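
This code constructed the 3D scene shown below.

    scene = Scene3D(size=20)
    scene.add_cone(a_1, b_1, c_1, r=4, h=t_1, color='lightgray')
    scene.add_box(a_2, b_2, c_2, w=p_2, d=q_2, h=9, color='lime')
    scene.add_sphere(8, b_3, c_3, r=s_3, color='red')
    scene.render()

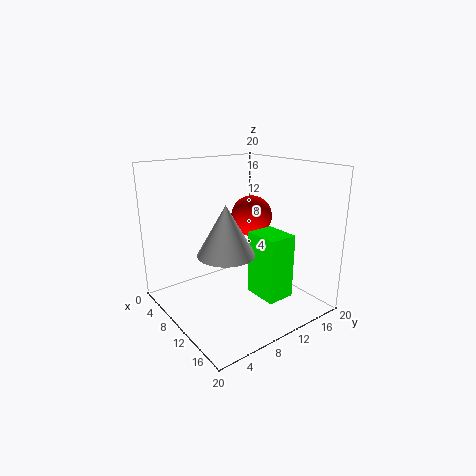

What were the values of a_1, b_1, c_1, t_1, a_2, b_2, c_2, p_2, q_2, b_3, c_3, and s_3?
a_1 = 10; b_1 = 8; c_1 = 8; t_1 = 7; a_2 = 11; b_2 = 11; c_2 = 2; p_2 = 5; q_2 = 4; b_3 = 14; c_3 = 12; s_3 = 3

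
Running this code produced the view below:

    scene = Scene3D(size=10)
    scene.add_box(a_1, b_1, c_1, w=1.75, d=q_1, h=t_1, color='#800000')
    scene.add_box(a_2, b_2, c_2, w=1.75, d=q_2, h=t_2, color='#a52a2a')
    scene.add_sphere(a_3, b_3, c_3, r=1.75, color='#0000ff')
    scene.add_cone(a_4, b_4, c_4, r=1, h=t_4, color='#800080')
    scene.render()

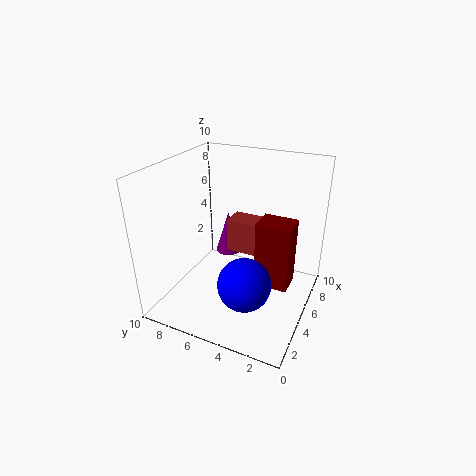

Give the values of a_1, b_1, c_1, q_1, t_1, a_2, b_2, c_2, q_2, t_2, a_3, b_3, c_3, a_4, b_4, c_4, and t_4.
a_1 = 3.75, b_1 = 1, c_1 = 2.5, q_1 = 2.25, t_1 = 4.5, a_2 = 6.25, b_2 = 3, c_2 = 3, q_2 = 3.5, t_2 = 2.5, a_3 = 2.75, b_3 = 3.5, c_3 = 3, a_4 = 7.5, b_4 = 7, c_4 = 2.25, t_4 = 3.25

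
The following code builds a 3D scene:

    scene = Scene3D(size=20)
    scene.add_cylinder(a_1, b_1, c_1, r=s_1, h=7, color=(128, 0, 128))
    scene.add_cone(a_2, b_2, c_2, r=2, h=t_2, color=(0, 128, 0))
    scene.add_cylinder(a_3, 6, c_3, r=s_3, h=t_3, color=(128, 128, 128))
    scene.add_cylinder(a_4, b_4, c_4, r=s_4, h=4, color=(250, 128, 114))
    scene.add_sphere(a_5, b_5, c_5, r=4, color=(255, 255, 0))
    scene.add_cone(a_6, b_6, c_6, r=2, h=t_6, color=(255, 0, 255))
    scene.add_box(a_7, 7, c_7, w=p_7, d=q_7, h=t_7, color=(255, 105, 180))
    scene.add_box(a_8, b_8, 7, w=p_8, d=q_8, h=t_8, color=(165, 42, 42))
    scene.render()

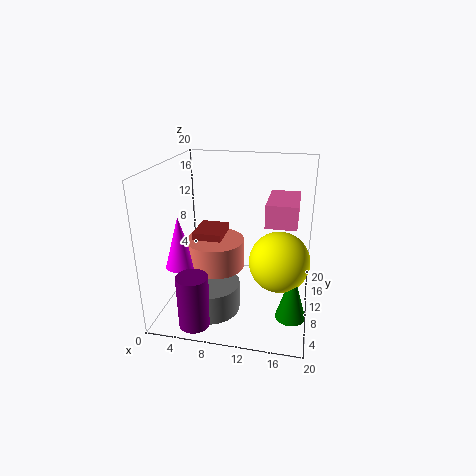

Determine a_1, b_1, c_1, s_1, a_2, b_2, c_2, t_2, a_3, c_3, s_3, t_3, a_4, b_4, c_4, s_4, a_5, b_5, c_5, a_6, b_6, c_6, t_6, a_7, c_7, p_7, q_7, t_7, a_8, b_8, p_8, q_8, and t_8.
a_1 = 6
b_1 = 2
c_1 = 1
s_1 = 2
a_2 = 18
b_2 = 6
c_2 = 1
t_2 = 7
a_3 = 7
c_3 = 1
s_3 = 4
t_3 = 4
a_4 = 7
b_4 = 9
c_4 = 6
s_4 = 4
a_5 = 16
b_5 = 8
c_5 = 8
a_6 = 3
b_6 = 6
c_6 = 7
t_6 = 7
a_7 = 14
c_7 = 13
p_7 = 4
q_7 = 7
t_7 = 3
a_8 = 4
b_8 = 8
p_8 = 4
q_8 = 5
t_8 = 4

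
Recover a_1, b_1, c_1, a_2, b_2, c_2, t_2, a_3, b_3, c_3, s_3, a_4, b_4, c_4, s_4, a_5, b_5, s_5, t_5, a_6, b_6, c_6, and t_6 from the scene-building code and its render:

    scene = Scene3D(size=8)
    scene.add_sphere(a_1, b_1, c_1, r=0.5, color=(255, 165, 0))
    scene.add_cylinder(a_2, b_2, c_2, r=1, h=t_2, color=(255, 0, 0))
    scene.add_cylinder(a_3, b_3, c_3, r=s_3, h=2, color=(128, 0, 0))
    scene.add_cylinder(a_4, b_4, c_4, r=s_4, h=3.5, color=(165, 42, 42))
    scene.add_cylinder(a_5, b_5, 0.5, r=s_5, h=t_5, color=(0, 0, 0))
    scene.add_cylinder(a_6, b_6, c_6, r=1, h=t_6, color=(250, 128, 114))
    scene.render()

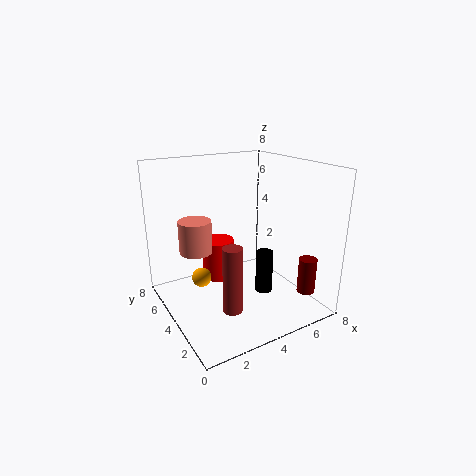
a_1 = 1.5
b_1 = 3.5
c_1 = 2.5
a_2 = 4
b_2 = 6.5
c_2 = 0.5
t_2 = 2.5
a_3 = 7
b_3 = 1.5
c_3 = 1
s_3 = 0.5
a_4 = 2.5
b_4 = 2
c_4 = 1
s_4 = 0.5
a_5 = 5.5
b_5 = 3.5
s_5 = 0.5
t_5 = 2.5
a_6 = 2.5
b_6 = 6.5
c_6 = 2.5
t_6 = 2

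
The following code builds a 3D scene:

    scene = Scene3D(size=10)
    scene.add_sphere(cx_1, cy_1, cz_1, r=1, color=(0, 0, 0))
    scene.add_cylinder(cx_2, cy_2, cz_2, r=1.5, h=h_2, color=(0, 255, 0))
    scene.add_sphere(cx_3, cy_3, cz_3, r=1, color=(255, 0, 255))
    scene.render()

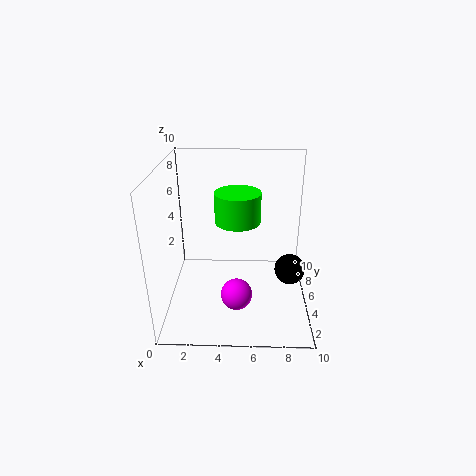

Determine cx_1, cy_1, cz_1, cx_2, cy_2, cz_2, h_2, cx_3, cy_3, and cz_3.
cx_1 = 8.5, cy_1 = 3.5, cz_1 = 3.5, cx_2 = 5, cy_2 = 4.5, cz_2 = 6.5, h_2 = 2, cx_3 = 5, cy_3 = 2, cz_3 = 2.5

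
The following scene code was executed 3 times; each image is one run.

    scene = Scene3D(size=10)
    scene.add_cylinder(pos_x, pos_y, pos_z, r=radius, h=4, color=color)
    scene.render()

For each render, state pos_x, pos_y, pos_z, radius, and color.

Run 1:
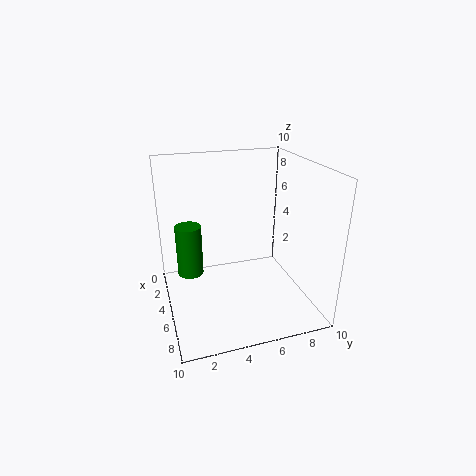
pos_x = 2, pos_y = 2, pos_z = 1, radius = 1, color = 'green'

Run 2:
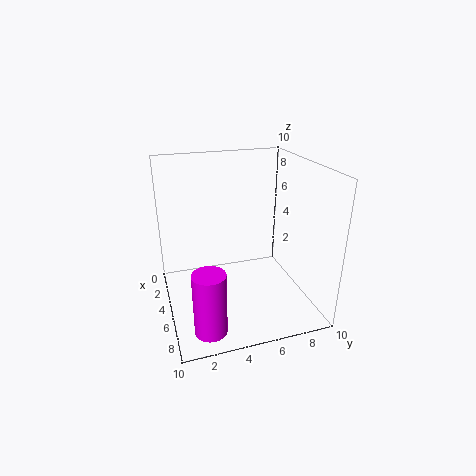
pos_x = 9, pos_y = 2, pos_z = 1, radius = 1, color = 'magenta'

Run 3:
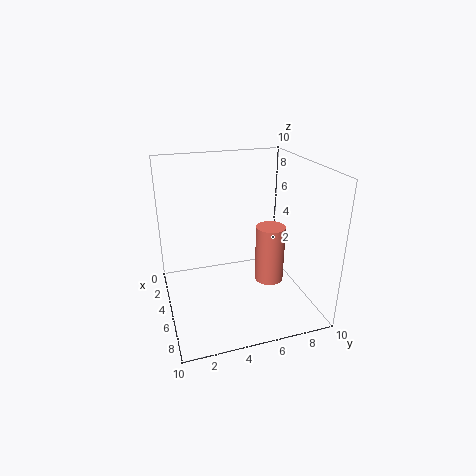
pos_x = 6, pos_y = 7, pos_z = 2, radius = 1, color = 'salmon'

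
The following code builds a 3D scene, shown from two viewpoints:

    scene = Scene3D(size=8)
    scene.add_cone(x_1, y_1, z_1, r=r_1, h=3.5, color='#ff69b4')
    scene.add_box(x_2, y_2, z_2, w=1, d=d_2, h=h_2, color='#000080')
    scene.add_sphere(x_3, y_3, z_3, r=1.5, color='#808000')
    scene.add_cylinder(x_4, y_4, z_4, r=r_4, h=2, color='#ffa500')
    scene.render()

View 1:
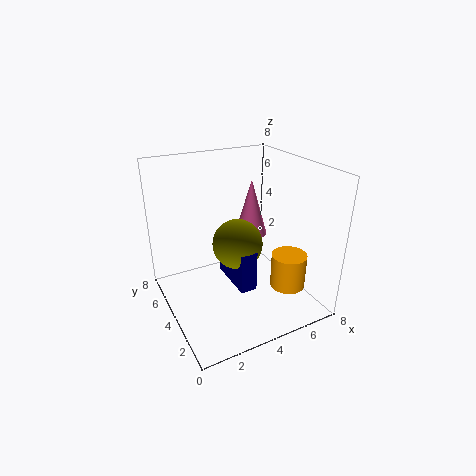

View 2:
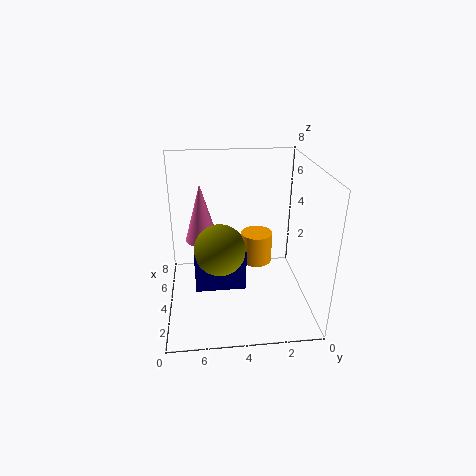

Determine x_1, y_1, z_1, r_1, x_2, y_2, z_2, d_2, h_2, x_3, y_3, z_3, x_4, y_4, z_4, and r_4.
x_1 = 6, y_1 = 6, z_1 = 3, r_1 = 1, x_2 = 4, y_2 = 3.5, z_2 = 0.5, d_2 = 3, h_2 = 2.5, x_3 = 4.5, y_3 = 5, z_3 = 3, x_4 = 6.5, y_4 = 2.5, z_4 = 1, r_4 = 1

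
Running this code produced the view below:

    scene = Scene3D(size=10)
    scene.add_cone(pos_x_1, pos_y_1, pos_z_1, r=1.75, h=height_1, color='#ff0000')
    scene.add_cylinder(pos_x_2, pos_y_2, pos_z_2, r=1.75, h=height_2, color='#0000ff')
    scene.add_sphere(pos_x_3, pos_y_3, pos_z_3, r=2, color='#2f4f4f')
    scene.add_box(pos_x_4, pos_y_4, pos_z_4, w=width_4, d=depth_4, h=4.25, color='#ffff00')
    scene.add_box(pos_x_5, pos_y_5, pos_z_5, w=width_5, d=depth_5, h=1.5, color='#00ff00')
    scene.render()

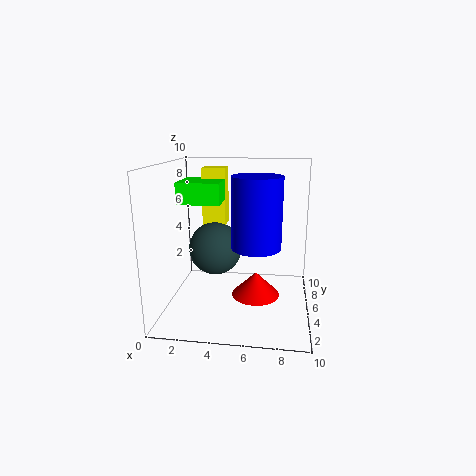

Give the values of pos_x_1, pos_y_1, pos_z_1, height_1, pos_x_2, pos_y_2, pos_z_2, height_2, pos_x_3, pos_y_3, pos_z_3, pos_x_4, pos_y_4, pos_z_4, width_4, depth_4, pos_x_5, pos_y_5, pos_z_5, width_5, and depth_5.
pos_x_1 = 6.25, pos_y_1 = 5.5, pos_z_1 = 0.5, height_1 = 1.75, pos_x_2 = 6.25, pos_y_2 = 5.25, pos_z_2 = 4.25, height_2 = 5, pos_x_3 = 3, pos_y_3 = 6.75, pos_z_3 = 3.5, pos_x_4 = 2, pos_y_4 = 7, pos_z_4 = 5.25, width_4 = 1.75, depth_4 = 1.5, pos_x_5 = 0.75, pos_y_5 = 4.75, pos_z_5 = 7.25, width_5 = 3, depth_5 = 3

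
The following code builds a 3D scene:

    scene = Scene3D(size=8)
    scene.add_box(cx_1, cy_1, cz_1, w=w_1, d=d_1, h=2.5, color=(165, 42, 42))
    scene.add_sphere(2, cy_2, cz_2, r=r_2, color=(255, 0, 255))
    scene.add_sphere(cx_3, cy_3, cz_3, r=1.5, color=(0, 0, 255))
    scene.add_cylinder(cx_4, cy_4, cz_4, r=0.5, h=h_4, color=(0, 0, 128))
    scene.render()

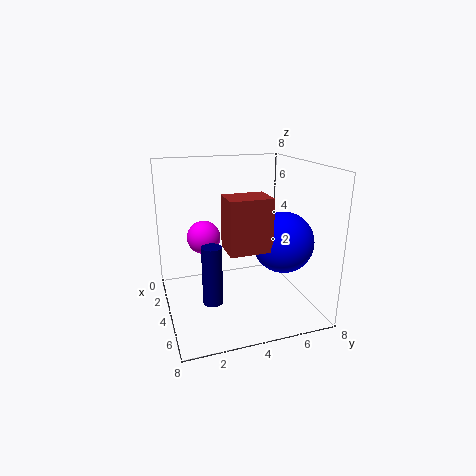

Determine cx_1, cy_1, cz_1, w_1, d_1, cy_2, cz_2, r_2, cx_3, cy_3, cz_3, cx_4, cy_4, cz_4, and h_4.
cx_1 = 6, cy_1 = 2.5, cz_1 = 4.5, w_1 = 1.5, d_1 = 2, cy_2 = 2.5, cz_2 = 3.5, r_2 = 1, cx_3 = 6.5, cy_3 = 5.5, cz_3 = 4.5, cx_4 = 6, cy_4 = 2, cz_4 = 1.5, h_4 = 3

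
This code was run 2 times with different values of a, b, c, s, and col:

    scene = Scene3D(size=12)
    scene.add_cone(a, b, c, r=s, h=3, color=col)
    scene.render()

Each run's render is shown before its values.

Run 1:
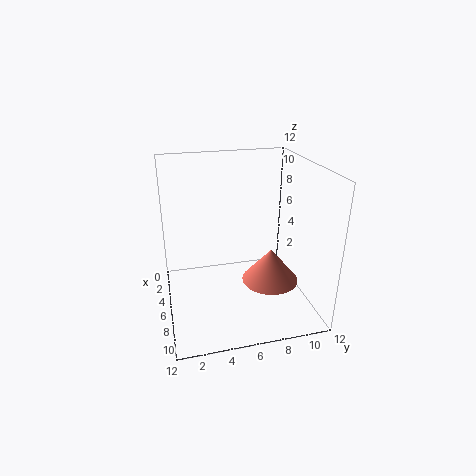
a = 6; b = 9; c = 1.5; s = 2.5; col = 'salmon'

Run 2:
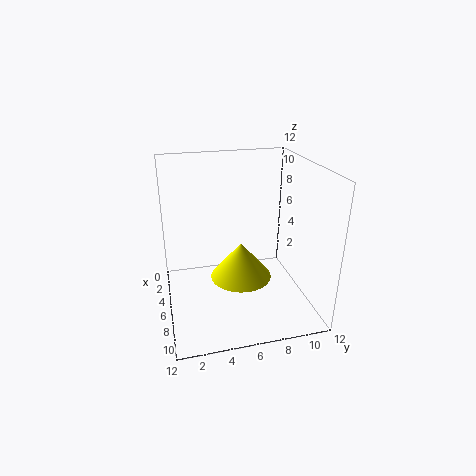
a = 7; b = 6; c = 3; s = 2.5; col = 'yellow'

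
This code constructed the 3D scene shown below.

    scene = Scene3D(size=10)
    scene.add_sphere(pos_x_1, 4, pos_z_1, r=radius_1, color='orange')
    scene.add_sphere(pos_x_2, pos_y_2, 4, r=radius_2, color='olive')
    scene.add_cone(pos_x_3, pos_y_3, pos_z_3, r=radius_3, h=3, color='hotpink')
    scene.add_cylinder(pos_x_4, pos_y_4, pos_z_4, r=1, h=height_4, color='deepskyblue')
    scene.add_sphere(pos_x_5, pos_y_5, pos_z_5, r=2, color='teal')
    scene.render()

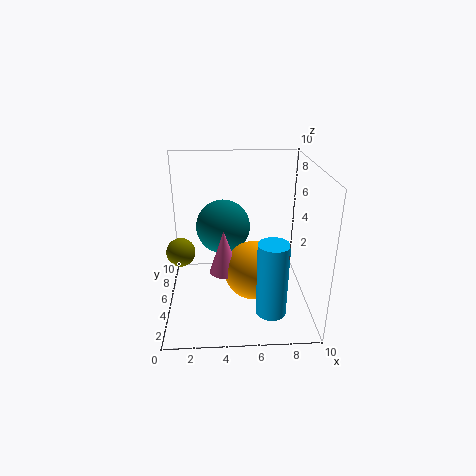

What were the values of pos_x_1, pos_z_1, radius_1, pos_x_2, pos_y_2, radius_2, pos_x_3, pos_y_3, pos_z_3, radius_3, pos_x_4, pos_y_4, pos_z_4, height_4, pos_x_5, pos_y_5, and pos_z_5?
pos_x_1 = 6; pos_z_1 = 3; radius_1 = 2; pos_x_2 = 1; pos_y_2 = 5; radius_2 = 1; pos_x_3 = 4; pos_y_3 = 4; pos_z_3 = 3; radius_3 = 1; pos_x_4 = 7; pos_y_4 = 2; pos_z_4 = 1; height_4 = 5; pos_x_5 = 4; pos_y_5 = 7; pos_z_5 = 5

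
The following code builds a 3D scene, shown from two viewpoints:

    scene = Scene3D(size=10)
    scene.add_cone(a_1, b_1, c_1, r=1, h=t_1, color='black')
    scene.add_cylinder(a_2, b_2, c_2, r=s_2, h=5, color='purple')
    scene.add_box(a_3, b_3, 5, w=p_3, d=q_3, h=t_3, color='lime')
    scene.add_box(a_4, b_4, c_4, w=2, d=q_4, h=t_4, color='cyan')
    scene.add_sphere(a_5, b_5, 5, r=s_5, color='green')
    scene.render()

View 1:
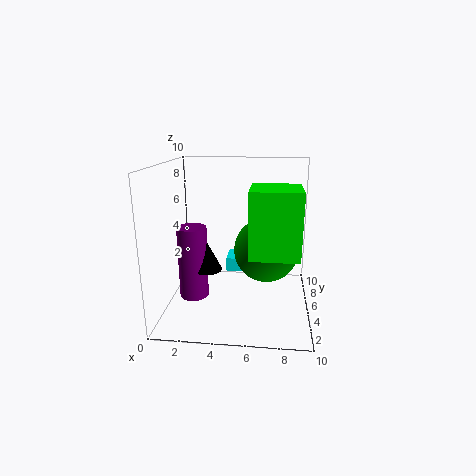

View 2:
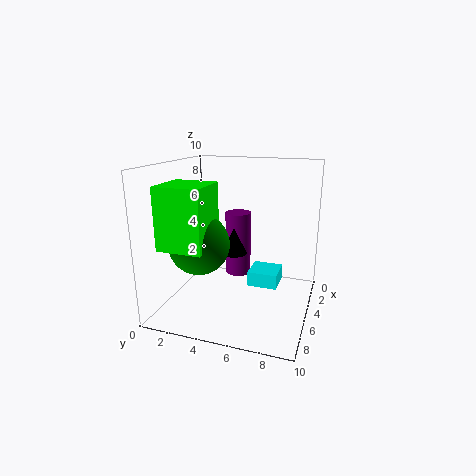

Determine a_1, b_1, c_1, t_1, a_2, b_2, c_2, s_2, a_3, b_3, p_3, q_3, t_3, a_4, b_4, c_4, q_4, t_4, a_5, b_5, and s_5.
a_1 = 3; b_1 = 4; c_1 = 3; t_1 = 2; a_2 = 2; b_2 = 4; c_2 = 1; s_2 = 1; a_3 = 6; b_3 = 1; p_3 = 3; q_3 = 3; t_3 = 4; a_4 = 4; b_4 = 6; c_4 = 2; q_4 = 2; t_4 = 1; a_5 = 7; b_5 = 3; s_5 = 2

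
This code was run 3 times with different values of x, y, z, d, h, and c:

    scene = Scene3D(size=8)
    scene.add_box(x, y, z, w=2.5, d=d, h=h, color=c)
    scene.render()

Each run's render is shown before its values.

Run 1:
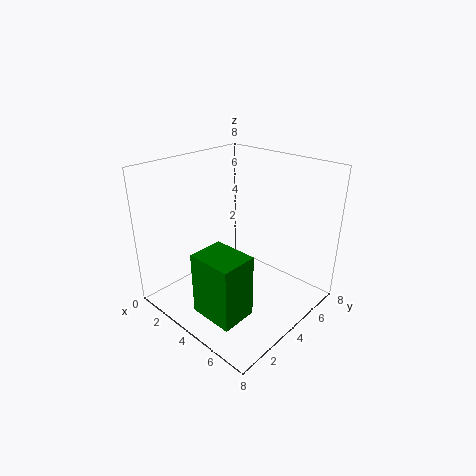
x = 3.5
y = 1
z = 0.5
d = 2
h = 3.5
c = 'green'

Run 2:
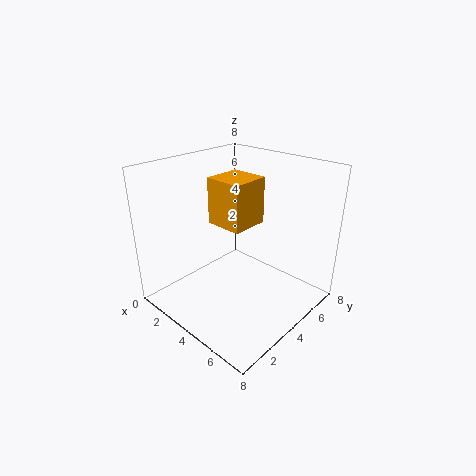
x = 0.5
y = 5
z = 3.5
d = 2.5
h = 3
c = 'orange'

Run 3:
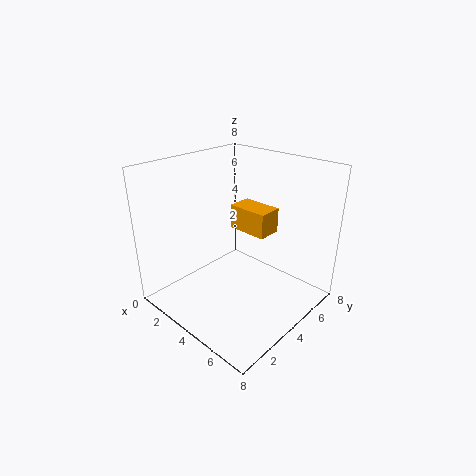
x = 2
y = 5.5
z = 3.5
d = 1.5
h = 1.5
c = 'orange'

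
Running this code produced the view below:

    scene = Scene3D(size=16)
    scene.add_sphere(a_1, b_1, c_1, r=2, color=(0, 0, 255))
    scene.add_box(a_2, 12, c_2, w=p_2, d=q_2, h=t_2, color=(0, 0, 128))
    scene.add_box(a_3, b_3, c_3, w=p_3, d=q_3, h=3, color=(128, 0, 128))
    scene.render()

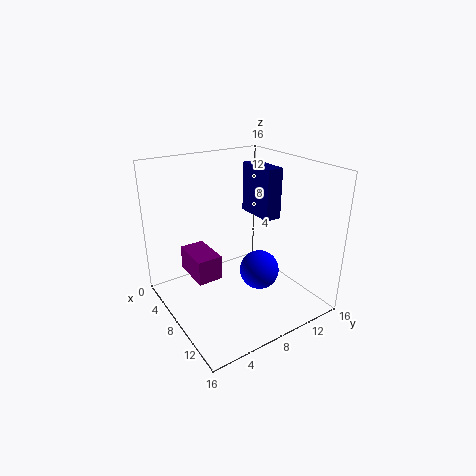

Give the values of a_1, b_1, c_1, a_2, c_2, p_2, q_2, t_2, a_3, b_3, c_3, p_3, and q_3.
a_1 = 12; b_1 = 8; c_1 = 6; a_2 = 3; c_2 = 9; p_2 = 5; q_2 = 2; t_2 = 6; a_3 = 1; b_3 = 4; c_3 = 2; p_3 = 5; q_3 = 3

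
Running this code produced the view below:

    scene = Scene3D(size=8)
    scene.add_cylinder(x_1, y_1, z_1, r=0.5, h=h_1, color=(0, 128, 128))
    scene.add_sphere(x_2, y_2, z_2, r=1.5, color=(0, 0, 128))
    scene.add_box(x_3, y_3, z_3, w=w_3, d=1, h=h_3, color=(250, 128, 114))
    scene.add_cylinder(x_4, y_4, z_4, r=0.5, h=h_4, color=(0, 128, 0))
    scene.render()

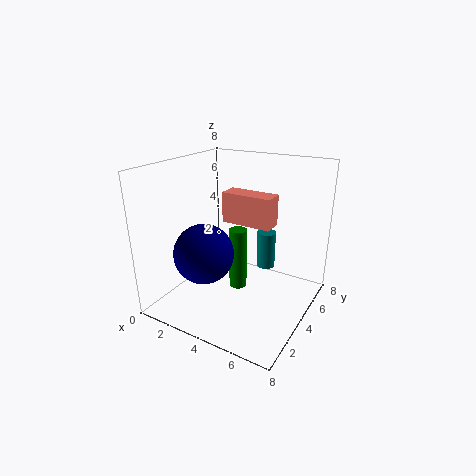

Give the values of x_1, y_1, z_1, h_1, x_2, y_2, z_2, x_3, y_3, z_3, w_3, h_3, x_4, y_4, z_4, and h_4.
x_1 = 5.5, y_1 = 4.5, z_1 = 2.5, h_1 = 2, x_2 = 3.5, y_2 = 1.5, z_2 = 4, x_3 = 4, y_3 = 2.5, z_3 = 5.5, w_3 = 2.5, h_3 = 1.5, x_4 = 4, y_4 = 4, z_4 = 1, h_4 = 3.5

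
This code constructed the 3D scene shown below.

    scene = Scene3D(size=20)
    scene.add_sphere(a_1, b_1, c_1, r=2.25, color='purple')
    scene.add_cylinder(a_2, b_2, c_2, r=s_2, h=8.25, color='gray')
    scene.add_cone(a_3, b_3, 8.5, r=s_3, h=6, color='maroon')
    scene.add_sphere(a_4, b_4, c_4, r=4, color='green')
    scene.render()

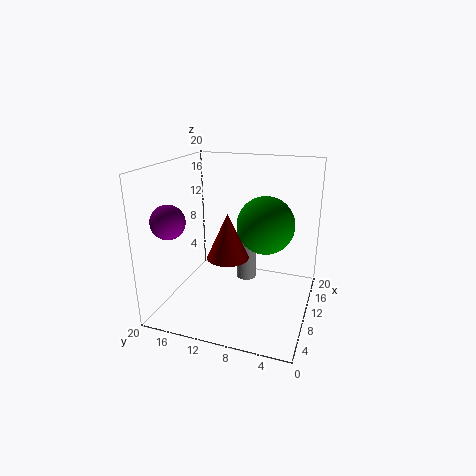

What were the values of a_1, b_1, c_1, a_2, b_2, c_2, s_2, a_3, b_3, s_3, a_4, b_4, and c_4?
a_1 = 4.5; b_1 = 17.5; c_1 = 13.25; a_2 = 14; b_2 = 10; c_2 = 2; s_2 = 1.5; a_3 = 6.75; b_3 = 10.25; s_3 = 2.75; a_4 = 11.5; b_4 = 6.5; c_4 = 11.75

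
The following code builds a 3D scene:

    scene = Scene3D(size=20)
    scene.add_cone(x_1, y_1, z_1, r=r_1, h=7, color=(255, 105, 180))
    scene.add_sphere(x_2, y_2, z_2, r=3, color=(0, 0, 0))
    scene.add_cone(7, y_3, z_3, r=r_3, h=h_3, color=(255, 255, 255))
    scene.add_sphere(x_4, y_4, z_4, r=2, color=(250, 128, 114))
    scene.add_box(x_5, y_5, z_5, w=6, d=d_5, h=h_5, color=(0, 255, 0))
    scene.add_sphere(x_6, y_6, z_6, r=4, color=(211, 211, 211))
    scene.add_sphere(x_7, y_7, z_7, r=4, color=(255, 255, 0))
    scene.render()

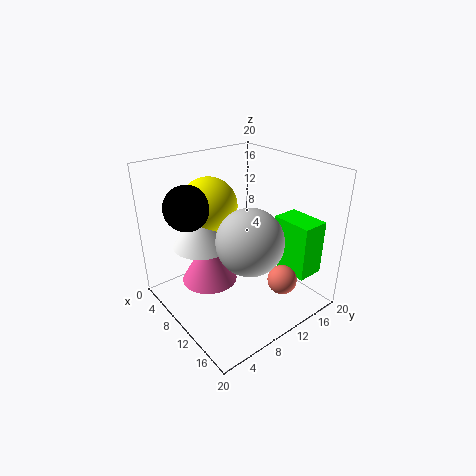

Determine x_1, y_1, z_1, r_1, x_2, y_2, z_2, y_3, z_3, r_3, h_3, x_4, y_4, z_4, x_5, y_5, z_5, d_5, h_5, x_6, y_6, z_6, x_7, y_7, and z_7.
x_1 = 7
y_1 = 7
z_1 = 3
r_1 = 4
x_2 = 7
y_2 = 4
z_2 = 15
y_3 = 6
z_3 = 9
r_3 = 4
h_3 = 6
x_4 = 16
y_4 = 13
z_4 = 5
x_5 = 11
y_5 = 16
z_5 = 4
d_5 = 4
h_5 = 8
x_6 = 16
y_6 = 7
z_6 = 13
x_7 = 6
y_7 = 8
z_7 = 14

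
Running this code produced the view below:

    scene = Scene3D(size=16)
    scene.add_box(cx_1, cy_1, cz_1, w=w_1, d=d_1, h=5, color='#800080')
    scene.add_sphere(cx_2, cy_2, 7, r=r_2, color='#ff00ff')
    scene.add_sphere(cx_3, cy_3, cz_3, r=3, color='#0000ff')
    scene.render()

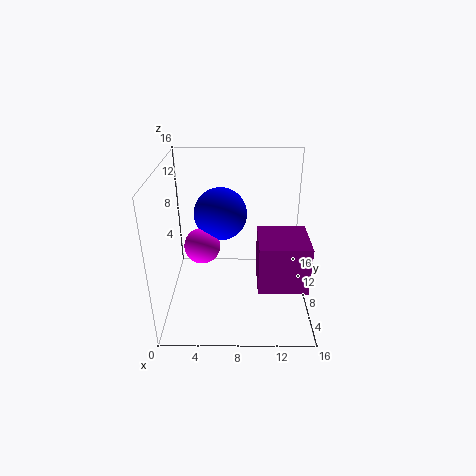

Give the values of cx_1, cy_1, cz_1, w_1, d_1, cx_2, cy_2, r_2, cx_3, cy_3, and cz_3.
cx_1 = 10; cy_1 = 2; cz_1 = 5; w_1 = 5; d_1 = 5; cx_2 = 4; cy_2 = 8; r_2 = 2; cx_3 = 6; cy_3 = 10; cz_3 = 10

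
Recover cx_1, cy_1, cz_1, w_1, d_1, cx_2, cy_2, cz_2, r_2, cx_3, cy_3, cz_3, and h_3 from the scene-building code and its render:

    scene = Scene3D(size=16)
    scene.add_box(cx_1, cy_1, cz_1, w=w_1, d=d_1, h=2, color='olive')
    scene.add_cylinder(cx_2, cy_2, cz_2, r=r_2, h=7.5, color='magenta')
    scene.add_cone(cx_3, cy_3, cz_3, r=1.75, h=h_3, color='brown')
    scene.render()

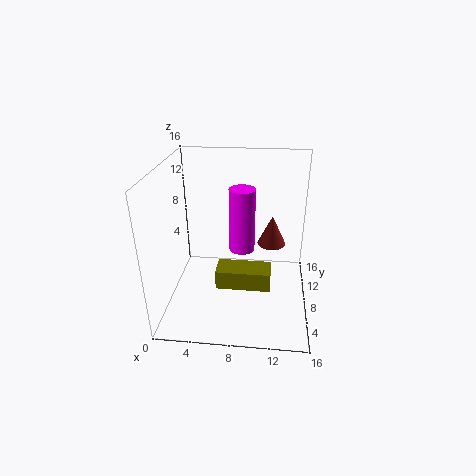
cx_1 = 6.25; cy_1 = 3; cz_1 = 4.75; w_1 = 5.5; d_1 = 2.5; cx_2 = 8.25; cy_2 = 10; cz_2 = 5.5; r_2 = 1.5; cx_3 = 11.75; cy_3 = 12.5; cz_3 = 5; h_3 = 3.75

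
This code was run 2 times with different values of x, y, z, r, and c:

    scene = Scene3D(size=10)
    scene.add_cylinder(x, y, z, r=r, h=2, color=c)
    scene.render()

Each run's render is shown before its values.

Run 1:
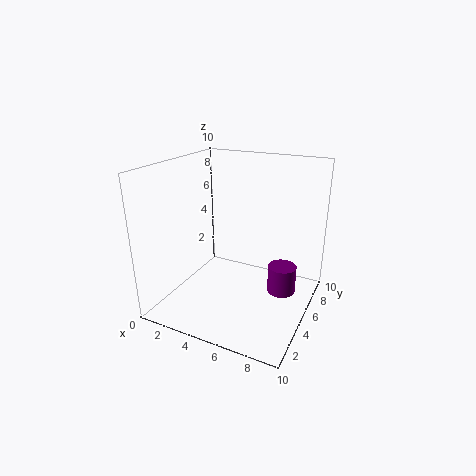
x = 8; y = 6; z = 1; r = 1; c = 'purple'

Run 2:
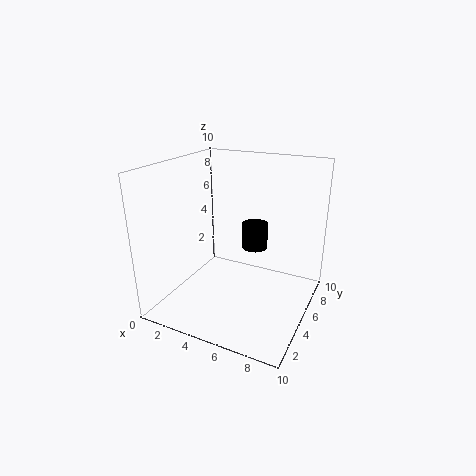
x = 5; y = 8; z = 3; r = 1; c = 'black'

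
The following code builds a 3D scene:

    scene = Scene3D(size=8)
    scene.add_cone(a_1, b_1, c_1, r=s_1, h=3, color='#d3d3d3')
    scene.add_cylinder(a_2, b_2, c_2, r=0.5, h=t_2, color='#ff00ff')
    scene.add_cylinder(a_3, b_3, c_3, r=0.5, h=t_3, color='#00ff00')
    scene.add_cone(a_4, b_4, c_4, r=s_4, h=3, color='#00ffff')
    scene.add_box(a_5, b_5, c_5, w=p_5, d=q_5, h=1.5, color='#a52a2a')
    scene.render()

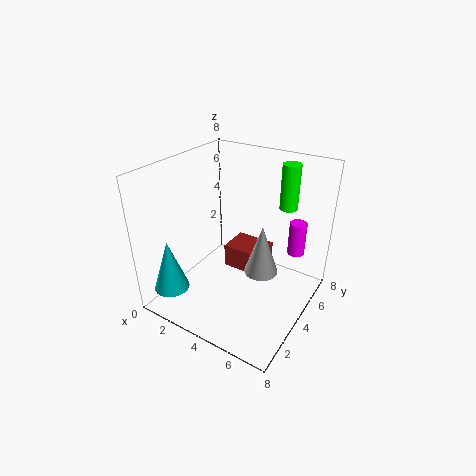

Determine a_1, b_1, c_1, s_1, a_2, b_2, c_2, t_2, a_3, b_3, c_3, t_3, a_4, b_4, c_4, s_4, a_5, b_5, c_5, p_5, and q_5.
a_1 = 5, b_1 = 5, c_1 = 1.5, s_1 = 1, a_2 = 6.5, b_2 = 6.5, c_2 = 2.5, t_2 = 2, a_3 = 6, b_3 = 6, c_3 = 5.5, t_3 = 2.5, a_4 = 1, b_4 = 1.5, c_4 = 1, s_4 = 1, a_5 = 2, b_5 = 5.5, c_5 = 0.5, p_5 = 2.5, q_5 = 2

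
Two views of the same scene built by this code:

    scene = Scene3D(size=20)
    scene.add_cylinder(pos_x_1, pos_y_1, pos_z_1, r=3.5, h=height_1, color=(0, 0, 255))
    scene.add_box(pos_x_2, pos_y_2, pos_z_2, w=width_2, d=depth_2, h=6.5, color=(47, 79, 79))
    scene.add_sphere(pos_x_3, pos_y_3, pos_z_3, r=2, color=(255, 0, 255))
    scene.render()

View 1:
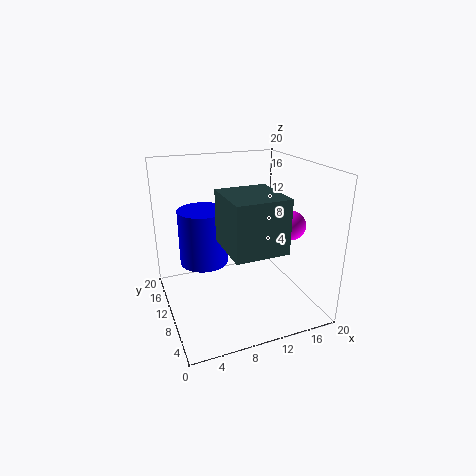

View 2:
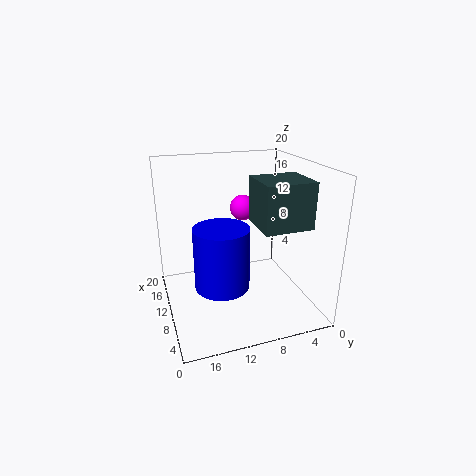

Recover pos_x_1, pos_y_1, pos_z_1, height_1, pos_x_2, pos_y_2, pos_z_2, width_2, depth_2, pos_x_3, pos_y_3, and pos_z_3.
pos_x_1 = 6; pos_y_1 = 13.5; pos_z_1 = 5.5; height_1 = 8; pos_x_2 = 6; pos_y_2 = 0.5; pos_z_2 = 11.5; width_2 = 6.5; depth_2 = 7; pos_x_3 = 16.5; pos_y_3 = 7; pos_z_3 = 12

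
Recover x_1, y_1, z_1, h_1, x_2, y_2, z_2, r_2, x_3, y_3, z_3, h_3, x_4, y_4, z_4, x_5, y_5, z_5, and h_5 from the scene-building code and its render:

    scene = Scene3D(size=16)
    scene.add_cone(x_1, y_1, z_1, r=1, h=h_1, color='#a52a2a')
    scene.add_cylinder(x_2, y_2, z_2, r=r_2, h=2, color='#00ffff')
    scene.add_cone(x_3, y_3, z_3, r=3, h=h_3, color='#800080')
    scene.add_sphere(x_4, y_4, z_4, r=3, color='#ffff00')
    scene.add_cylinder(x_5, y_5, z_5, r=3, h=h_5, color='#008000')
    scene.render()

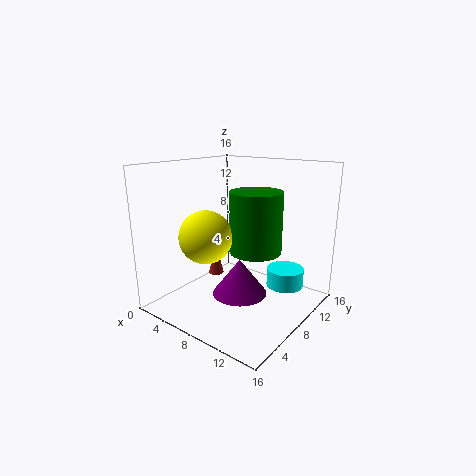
x_1 = 2, y_1 = 11, z_1 = 1, h_1 = 4, x_2 = 13, y_2 = 10, z_2 = 3, r_2 = 2, x_3 = 9, y_3 = 7, z_3 = 2, h_3 = 4, x_4 = 5, y_4 = 6, z_4 = 8, x_5 = 9, y_5 = 10, z_5 = 6, h_5 = 7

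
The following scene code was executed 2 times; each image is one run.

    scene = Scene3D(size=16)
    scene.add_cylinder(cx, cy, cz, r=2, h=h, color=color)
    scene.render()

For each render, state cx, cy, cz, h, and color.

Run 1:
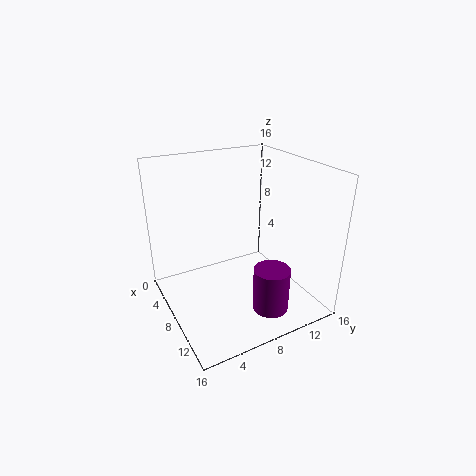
cx = 12; cy = 10; cz = 0.5; h = 5; color = 'purple'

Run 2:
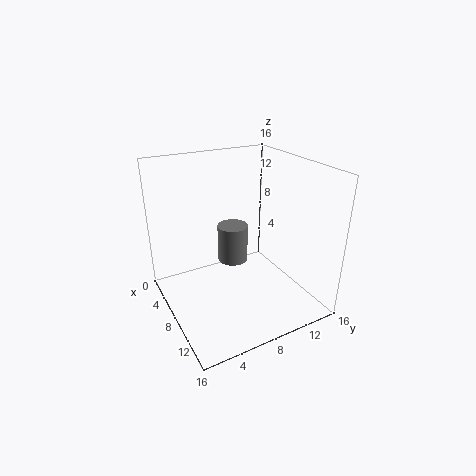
cx = 2; cy = 10.5; cz = 1.5; h = 5; color = 'gray'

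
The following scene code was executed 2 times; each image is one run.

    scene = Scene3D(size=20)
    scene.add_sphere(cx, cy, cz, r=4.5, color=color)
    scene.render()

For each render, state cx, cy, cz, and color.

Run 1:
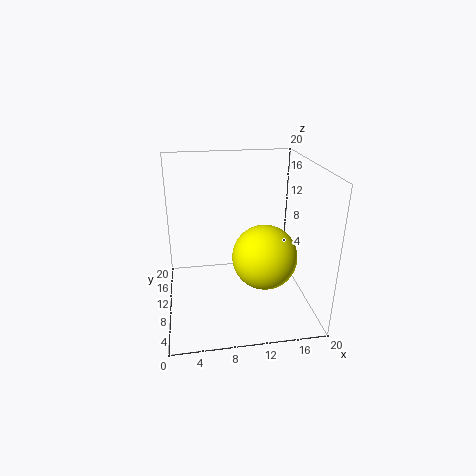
cx = 13.5, cy = 8.5, cz = 7.5, color = 'yellow'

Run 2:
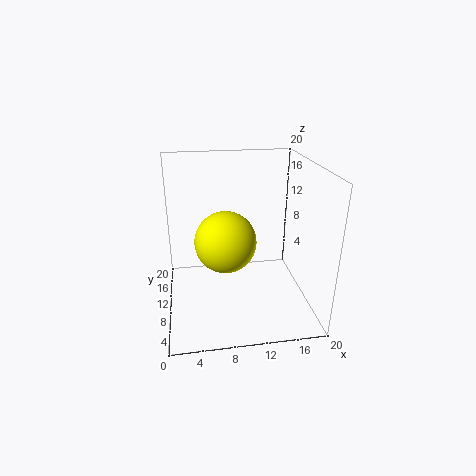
cx = 8.5, cy = 12, cz = 8.5, color = 'yellow'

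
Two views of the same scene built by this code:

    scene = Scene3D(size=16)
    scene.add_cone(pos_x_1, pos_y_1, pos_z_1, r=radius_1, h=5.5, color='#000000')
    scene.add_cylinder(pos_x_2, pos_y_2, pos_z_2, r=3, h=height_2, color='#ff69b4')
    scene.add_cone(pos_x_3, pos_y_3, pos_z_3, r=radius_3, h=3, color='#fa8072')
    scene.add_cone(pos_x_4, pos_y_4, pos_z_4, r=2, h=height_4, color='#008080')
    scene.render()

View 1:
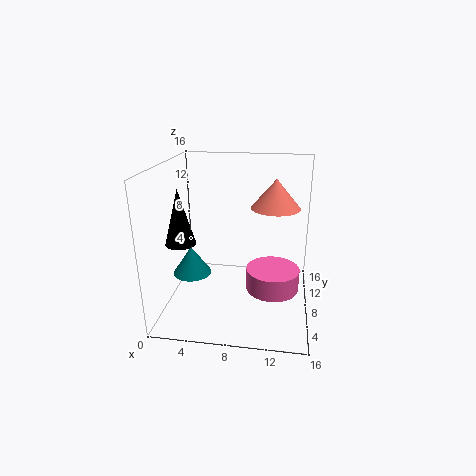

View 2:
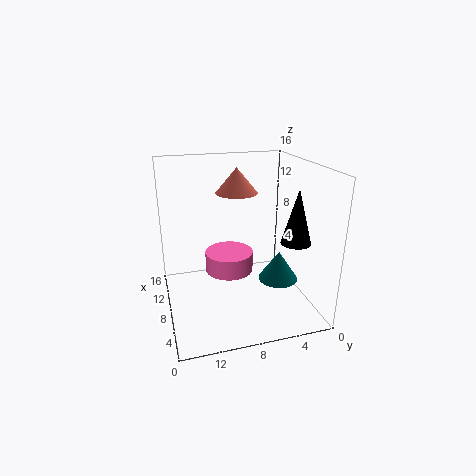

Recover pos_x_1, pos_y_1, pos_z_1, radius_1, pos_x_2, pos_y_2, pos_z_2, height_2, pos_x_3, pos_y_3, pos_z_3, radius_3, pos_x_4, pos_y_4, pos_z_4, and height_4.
pos_x_1 = 3
pos_y_1 = 3.5
pos_z_1 = 9
radius_1 = 1.5
pos_x_2 = 12
pos_y_2 = 8
pos_z_2 = 2
height_2 = 2.5
pos_x_3 = 12
pos_y_3 = 7
pos_z_3 = 12
radius_3 = 2.5
pos_x_4 = 3.5
pos_y_4 = 5
pos_z_4 = 5
height_4 = 3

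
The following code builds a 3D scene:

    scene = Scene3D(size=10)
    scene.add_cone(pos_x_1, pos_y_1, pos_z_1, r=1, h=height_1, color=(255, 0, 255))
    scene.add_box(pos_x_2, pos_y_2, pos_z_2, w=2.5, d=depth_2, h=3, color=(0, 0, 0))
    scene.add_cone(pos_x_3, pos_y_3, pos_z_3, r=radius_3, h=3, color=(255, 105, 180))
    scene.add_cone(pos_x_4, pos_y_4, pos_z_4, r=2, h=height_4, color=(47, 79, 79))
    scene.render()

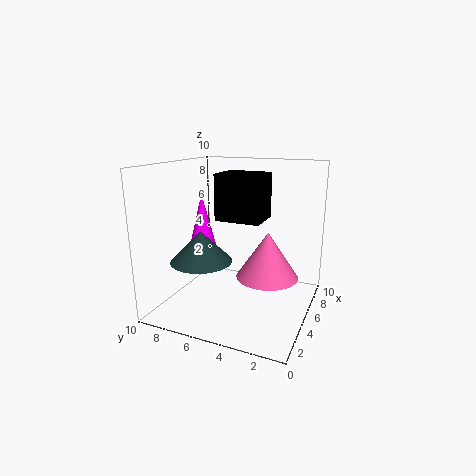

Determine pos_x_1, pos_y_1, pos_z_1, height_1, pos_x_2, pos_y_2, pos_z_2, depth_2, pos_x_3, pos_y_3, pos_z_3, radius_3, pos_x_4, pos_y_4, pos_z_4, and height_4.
pos_x_1 = 4.5, pos_y_1 = 7.5, pos_z_1 = 4, height_1 = 4, pos_x_2 = 3.5, pos_y_2 = 3, pos_z_2 = 6.5, depth_2 = 3, pos_x_3 = 4, pos_y_3 = 2.5, pos_z_3 = 3, radius_3 = 2, pos_x_4 = 2.5, pos_y_4 = 6.5, pos_z_4 = 4, height_4 = 2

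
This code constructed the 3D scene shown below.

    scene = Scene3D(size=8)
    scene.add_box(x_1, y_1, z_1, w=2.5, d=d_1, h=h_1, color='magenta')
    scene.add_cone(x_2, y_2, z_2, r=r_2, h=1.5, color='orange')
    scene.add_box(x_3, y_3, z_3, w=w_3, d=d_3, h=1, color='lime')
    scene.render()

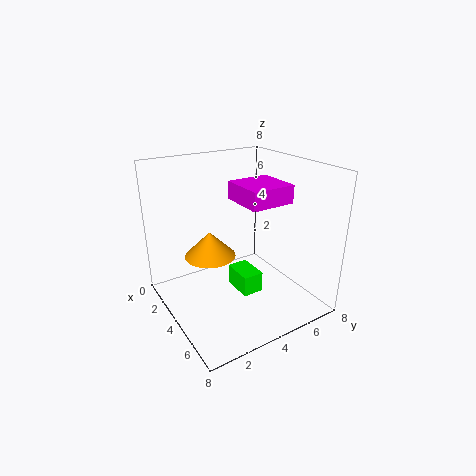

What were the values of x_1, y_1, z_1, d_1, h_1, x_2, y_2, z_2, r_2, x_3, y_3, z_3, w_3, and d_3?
x_1 = 3
y_1 = 4
z_1 = 6
d_1 = 2.5
h_1 = 1
x_2 = 2.5
y_2 = 3
z_2 = 2.5
r_2 = 1.5
x_3 = 5.5
y_3 = 2.5
z_3 = 2.5
w_3 = 1.5
d_3 = 1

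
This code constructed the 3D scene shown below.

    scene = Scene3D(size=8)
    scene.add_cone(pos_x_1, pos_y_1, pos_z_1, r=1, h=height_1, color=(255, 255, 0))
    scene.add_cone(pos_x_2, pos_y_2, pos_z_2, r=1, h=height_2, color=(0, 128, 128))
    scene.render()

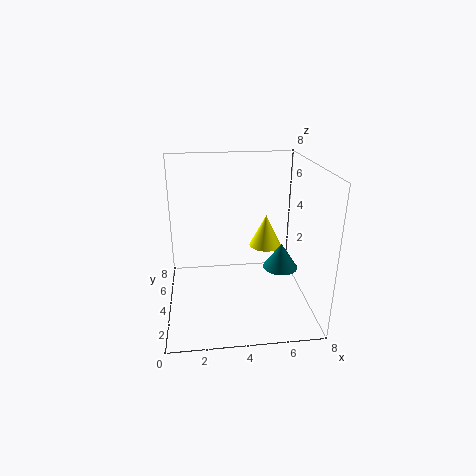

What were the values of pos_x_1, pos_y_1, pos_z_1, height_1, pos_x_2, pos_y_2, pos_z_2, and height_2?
pos_x_1 = 6
pos_y_1 = 6
pos_z_1 = 2.5
height_1 = 2
pos_x_2 = 6.5
pos_y_2 = 4
pos_z_2 = 2
height_2 = 1.5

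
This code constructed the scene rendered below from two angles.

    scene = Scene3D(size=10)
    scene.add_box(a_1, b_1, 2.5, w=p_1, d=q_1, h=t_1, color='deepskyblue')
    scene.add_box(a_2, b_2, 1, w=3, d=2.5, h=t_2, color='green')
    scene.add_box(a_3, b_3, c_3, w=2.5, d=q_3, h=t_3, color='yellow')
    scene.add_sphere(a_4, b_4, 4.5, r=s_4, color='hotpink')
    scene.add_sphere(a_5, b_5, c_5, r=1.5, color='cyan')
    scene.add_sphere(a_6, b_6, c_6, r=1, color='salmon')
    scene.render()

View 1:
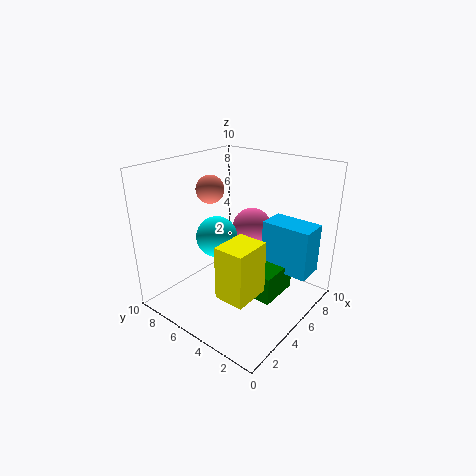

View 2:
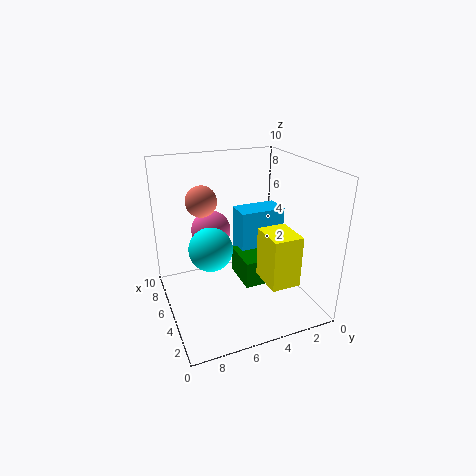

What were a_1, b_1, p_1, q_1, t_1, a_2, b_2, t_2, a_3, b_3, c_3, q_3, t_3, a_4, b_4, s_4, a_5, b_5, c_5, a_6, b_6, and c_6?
a_1 = 6.5
b_1 = 0.5
p_1 = 2
q_1 = 3.5
t_1 = 3.5
a_2 = 4.5
b_2 = 2
t_2 = 2
a_3 = 1.5
b_3 = 2
c_3 = 2.5
q_3 = 2
t_3 = 3.5
a_4 = 8
b_4 = 6
s_4 = 1.5
a_5 = 5
b_5 = 7
c_5 = 4.5
a_6 = 5
b_6 = 7.5
c_6 = 8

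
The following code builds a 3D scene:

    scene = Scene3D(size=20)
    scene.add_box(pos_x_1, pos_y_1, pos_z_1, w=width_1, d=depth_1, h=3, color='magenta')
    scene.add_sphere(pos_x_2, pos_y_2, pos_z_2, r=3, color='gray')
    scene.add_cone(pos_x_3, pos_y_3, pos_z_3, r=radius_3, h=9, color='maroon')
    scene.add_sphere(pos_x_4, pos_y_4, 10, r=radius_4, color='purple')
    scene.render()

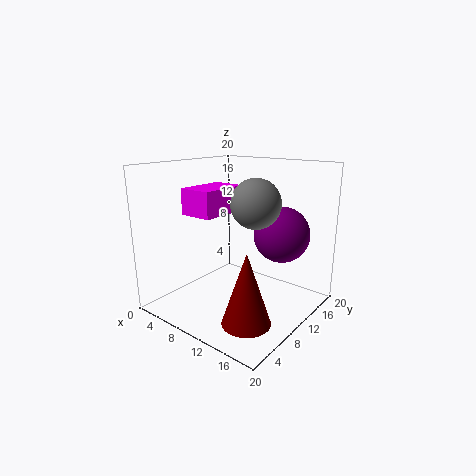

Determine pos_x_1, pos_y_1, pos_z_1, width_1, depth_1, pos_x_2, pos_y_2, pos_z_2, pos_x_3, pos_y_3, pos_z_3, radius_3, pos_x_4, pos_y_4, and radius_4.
pos_x_1 = 9, pos_y_1 = 1, pos_z_1 = 15, width_1 = 4, depth_1 = 6, pos_x_2 = 15, pos_y_2 = 7, pos_z_2 = 16, pos_x_3 = 16, pos_y_3 = 4, pos_z_3 = 2, radius_3 = 3, pos_x_4 = 14, pos_y_4 = 15, radius_4 = 4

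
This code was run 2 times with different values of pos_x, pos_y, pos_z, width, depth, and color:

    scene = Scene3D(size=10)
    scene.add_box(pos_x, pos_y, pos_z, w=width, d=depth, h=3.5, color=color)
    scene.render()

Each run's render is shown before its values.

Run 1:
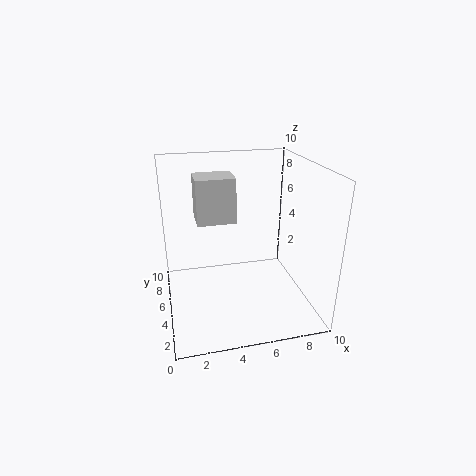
pos_x = 2.5; pos_y = 7.5; pos_z = 5; width = 3; depth = 2.5; color = 'lightgray'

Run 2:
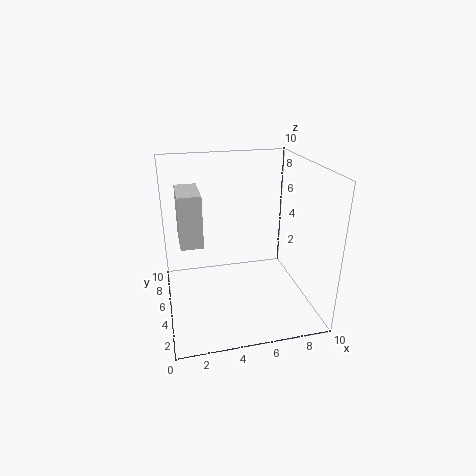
pos_x = 1; pos_y = 4; pos_z = 5; width = 1.5; depth = 3; color = 'lightgray'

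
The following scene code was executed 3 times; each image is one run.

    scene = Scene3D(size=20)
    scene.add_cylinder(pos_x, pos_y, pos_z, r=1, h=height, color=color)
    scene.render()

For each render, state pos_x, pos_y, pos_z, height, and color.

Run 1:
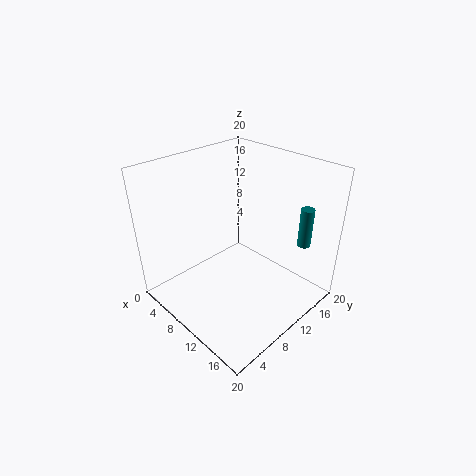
pos_x = 15, pos_y = 19, pos_z = 7, height = 6, color = 'teal'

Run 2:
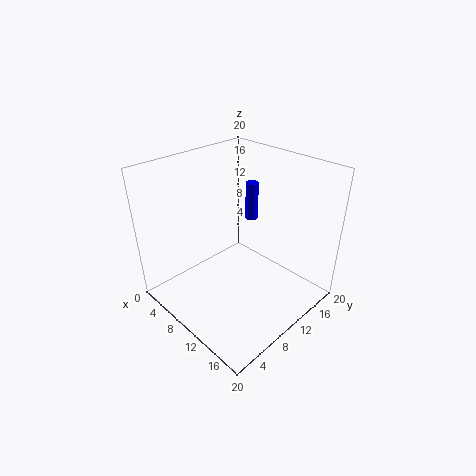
pos_x = 6, pos_y = 17, pos_z = 9, height = 6, color = 'blue'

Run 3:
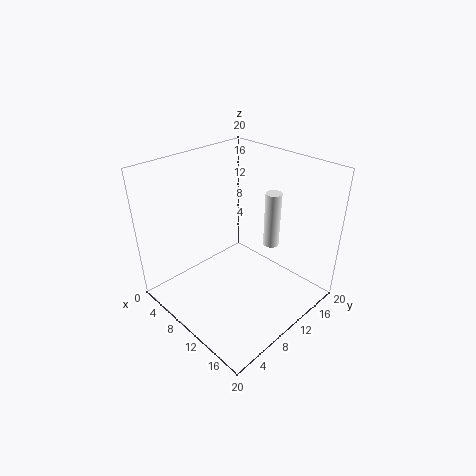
pos_x = 15, pos_y = 11, pos_z = 11, height = 7, color = 'white'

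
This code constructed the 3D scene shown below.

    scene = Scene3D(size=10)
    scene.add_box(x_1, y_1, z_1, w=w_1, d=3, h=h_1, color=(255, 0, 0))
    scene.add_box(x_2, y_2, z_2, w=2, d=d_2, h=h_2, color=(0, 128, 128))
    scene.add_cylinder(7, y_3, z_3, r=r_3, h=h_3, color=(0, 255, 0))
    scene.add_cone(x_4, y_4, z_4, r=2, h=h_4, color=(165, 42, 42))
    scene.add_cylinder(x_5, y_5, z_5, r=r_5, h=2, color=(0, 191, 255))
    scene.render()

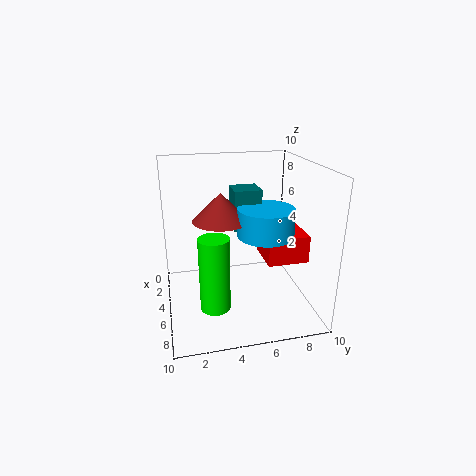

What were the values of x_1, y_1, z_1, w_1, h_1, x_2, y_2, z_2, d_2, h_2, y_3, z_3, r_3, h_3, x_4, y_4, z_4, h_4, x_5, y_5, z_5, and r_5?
x_1 = 3
y_1 = 7
z_1 = 3
w_1 = 3
h_1 = 2
x_2 = 2
y_2 = 5
z_2 = 5
d_2 = 2
h_2 = 3
y_3 = 3
z_3 = 1
r_3 = 1
h_3 = 5
x_4 = 4
y_4 = 4
z_4 = 6
h_4 = 2
x_5 = 5
y_5 = 7
z_5 = 5
r_5 = 2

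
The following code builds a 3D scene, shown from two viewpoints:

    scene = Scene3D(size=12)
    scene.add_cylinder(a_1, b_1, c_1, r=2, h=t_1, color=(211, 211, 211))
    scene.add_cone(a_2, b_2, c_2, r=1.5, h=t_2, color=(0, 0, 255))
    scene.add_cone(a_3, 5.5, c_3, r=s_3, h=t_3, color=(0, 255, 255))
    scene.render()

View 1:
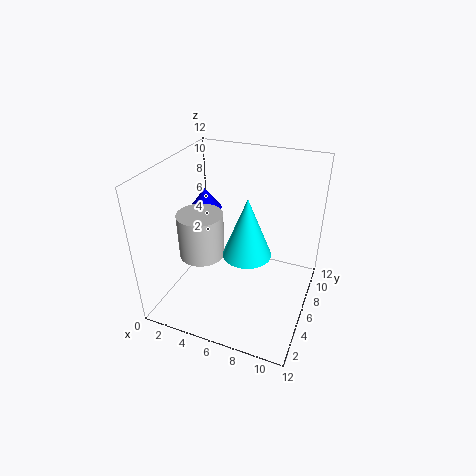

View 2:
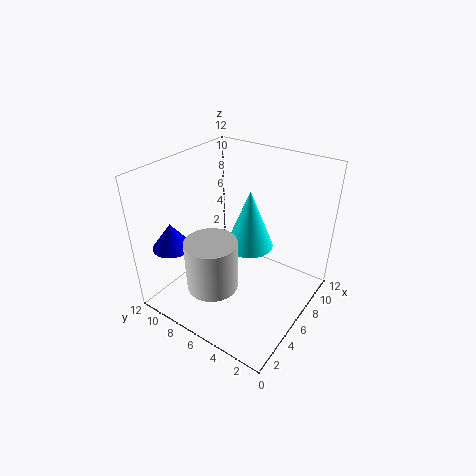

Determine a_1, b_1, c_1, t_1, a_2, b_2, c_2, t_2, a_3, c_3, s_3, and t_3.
a_1 = 2.5, b_1 = 6, c_1 = 3.5, t_1 = 4, a_2 = 1.5, b_2 = 9, c_2 = 6.5, t_2 = 2, a_3 = 7, c_3 = 5, s_3 = 2, t_3 = 5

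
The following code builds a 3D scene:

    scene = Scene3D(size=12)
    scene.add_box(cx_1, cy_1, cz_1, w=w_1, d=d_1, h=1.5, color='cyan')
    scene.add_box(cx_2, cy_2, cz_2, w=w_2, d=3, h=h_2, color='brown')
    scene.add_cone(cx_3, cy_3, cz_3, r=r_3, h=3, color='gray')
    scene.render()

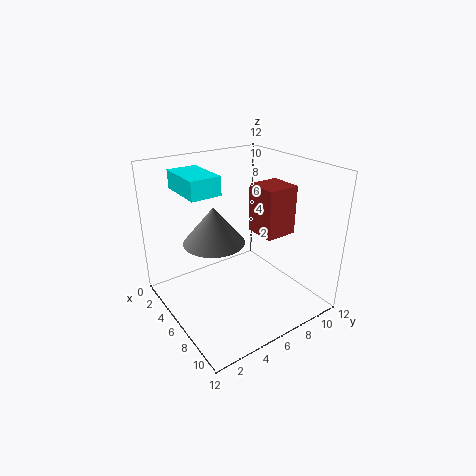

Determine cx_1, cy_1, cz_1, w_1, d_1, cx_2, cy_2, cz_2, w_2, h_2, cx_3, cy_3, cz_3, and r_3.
cx_1 = 2; cy_1 = 2; cz_1 = 10; w_1 = 4; d_1 = 2.5; cx_2 = 3.5; cy_2 = 9; cz_2 = 5; w_2 = 3; h_2 = 4.5; cx_3 = 5.5; cy_3 = 4; cz_3 = 6; r_3 = 2.5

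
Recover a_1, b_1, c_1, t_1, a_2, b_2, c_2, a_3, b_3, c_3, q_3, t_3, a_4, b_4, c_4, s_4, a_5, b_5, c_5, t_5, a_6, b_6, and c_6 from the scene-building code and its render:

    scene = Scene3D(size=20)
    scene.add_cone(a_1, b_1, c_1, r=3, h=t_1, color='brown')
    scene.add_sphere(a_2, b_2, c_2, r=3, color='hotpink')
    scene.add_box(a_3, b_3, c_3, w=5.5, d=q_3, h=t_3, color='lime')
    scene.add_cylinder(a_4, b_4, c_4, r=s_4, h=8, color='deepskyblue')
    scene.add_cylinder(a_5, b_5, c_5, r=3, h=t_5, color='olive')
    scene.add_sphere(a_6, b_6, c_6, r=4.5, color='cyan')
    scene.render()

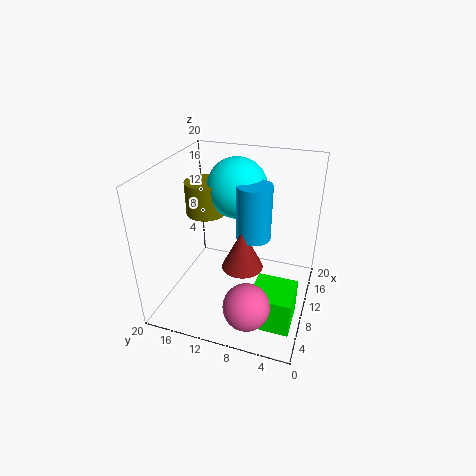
a_1 = 10.5; b_1 = 9.5; c_1 = 5; t_1 = 6; a_2 = 3; b_2 = 6.5; c_2 = 4.5; a_3 = 3.5; b_3 = 1; c_3 = 0.5; q_3 = 5.5; t_3 = 5; a_4 = 12.5; b_4 = 8.5; c_4 = 9; s_4 = 2.5; a_5 = 14; b_5 = 16.5; c_5 = 11; t_5 = 5; a_6 = 15.5; b_6 = 12; c_6 = 15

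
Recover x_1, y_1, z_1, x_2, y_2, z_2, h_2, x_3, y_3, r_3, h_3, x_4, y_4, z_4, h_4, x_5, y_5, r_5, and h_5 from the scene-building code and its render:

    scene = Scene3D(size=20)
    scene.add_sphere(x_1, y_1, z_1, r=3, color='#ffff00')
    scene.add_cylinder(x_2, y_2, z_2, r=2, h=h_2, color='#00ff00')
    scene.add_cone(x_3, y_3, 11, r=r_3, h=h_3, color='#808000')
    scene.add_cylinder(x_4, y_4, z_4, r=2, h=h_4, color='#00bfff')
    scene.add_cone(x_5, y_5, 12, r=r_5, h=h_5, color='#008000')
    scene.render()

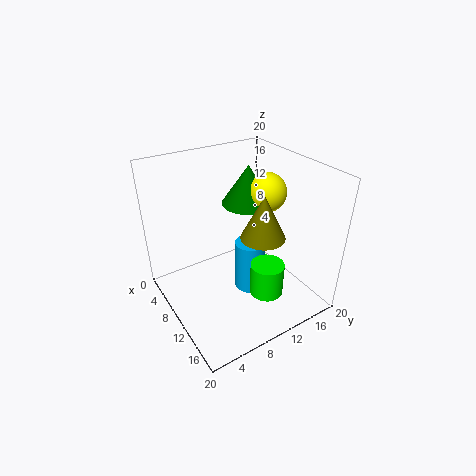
x_1 = 7, y_1 = 17, z_1 = 14, x_2 = 18, y_2 = 9, z_2 = 7, h_2 = 4, x_3 = 13, y_3 = 12, r_3 = 3, h_3 = 6, x_4 = 13, y_4 = 10, z_4 = 4, h_4 = 7, x_5 = 5, y_5 = 15, r_5 = 4, h_5 = 6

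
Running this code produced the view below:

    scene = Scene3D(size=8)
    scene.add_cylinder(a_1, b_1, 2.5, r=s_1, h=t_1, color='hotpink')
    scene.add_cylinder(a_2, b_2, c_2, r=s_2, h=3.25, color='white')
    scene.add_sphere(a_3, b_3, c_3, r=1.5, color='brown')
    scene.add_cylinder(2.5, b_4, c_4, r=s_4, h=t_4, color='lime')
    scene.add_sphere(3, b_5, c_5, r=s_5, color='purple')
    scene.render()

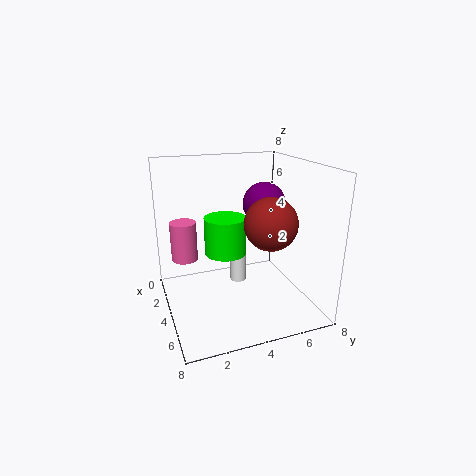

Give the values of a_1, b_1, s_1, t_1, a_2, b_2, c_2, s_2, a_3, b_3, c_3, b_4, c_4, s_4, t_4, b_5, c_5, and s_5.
a_1 = 2.5; b_1 = 1.25; s_1 = 0.75; t_1 = 2.25; a_2 = 2; b_2 = 4.75; c_2 = 0.25; s_2 = 0.5; a_3 = 4.5; b_3 = 5.75; c_3 = 4.75; b_4 = 3.75; c_4 = 2.5; s_4 = 1.25; t_4 = 2.25; b_5 = 6; c_5 = 5.5; s_5 = 1.25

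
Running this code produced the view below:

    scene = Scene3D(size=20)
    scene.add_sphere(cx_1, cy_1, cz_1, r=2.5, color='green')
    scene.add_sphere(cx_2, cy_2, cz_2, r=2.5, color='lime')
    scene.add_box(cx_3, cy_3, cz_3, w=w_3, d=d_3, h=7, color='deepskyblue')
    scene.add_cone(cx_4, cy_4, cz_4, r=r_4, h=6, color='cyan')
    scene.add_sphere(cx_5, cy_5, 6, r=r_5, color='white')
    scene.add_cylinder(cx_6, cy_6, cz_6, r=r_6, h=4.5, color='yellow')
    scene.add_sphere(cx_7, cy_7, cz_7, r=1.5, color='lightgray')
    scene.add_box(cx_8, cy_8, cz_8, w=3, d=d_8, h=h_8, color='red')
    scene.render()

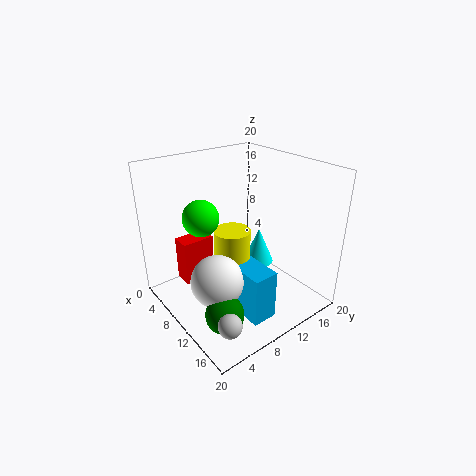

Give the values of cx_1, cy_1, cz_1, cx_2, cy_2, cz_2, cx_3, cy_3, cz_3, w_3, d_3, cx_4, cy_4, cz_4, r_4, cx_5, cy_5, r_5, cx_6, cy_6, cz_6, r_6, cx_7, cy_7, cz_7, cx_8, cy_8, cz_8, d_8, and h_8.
cx_1 = 15, cy_1 = 4, cz_1 = 3, cx_2 = 7, cy_2 = 6, cz_2 = 13, cx_3 = 11.5, cy_3 = 7.5, cz_3 = 0.5, w_3 = 5.5, d_3 = 3.5, cx_4 = 6, cy_4 = 17.5, cz_4 = 1.5, r_4 = 2.5, cx_5 = 12, cy_5 = 5, r_5 = 3.5, cx_6 = 10, cy_6 = 9, cz_6 = 7, r_6 = 2.5, cx_7 = 17.5, cy_7 = 3, cz_7 = 3.5, cx_8 = 0.5, cy_8 = 5, cz_8 = 0.5, d_8 = 5, h_8 = 7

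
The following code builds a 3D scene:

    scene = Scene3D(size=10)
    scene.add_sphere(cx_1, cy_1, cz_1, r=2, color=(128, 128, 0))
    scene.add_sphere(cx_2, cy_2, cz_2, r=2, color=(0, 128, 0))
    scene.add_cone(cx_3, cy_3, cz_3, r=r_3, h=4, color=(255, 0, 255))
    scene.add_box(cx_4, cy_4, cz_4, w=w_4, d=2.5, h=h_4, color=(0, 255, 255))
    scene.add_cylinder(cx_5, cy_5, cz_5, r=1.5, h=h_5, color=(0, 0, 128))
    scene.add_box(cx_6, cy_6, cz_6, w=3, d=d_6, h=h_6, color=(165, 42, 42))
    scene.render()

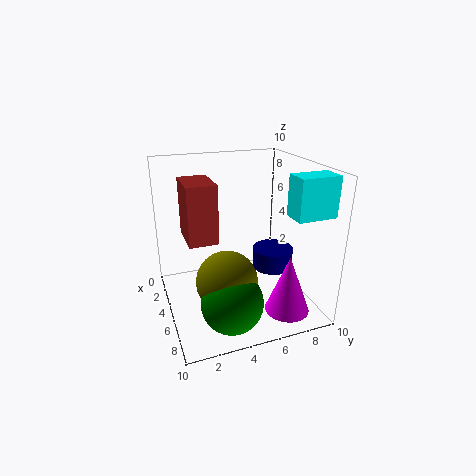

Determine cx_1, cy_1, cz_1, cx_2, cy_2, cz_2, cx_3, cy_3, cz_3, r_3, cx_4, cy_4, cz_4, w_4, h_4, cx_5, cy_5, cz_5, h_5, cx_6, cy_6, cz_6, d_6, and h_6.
cx_1 = 7; cy_1 = 3.5; cz_1 = 3; cx_2 = 8; cy_2 = 3.5; cz_2 = 2; cx_3 = 8; cy_3 = 7.5; cz_3 = 0.5; r_3 = 1.5; cx_4 = 8; cy_4 = 7; cz_4 = 7.5; w_4 = 1.5; h_4 = 2.5; cx_5 = 4.5; cy_5 = 8; cz_5 = 2; h_5 = 1.5; cx_6 = 2.5; cy_6 = 1.5; cz_6 = 5; d_6 = 2; h_6 = 4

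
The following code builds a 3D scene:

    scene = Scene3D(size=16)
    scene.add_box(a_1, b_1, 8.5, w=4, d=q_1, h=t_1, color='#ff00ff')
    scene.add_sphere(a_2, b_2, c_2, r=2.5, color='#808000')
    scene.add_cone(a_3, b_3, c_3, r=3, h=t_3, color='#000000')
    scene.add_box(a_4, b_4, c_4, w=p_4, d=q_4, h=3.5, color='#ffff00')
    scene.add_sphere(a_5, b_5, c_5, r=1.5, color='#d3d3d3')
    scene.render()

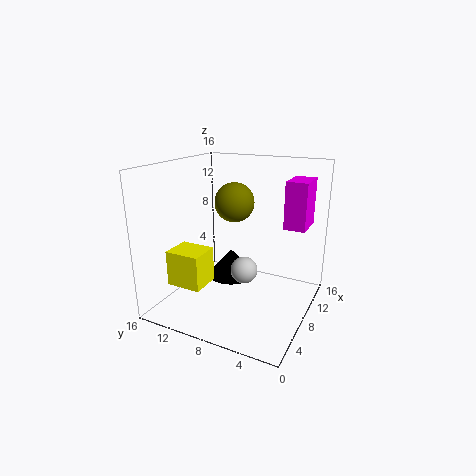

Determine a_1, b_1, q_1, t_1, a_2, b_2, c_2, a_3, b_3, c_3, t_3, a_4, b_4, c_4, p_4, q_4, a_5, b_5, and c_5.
a_1 = 11.5; b_1 = 1.5; q_1 = 2.5; t_1 = 5.5; a_2 = 13; b_2 = 11; c_2 = 10.5; a_3 = 12; b_3 = 11; c_3 = 1; t_3 = 3.5; a_4 = 0.5; b_4 = 8.5; c_4 = 5; p_4 = 3; q_4 = 3.5; a_5 = 7.5; b_5 = 7; c_5 = 4.5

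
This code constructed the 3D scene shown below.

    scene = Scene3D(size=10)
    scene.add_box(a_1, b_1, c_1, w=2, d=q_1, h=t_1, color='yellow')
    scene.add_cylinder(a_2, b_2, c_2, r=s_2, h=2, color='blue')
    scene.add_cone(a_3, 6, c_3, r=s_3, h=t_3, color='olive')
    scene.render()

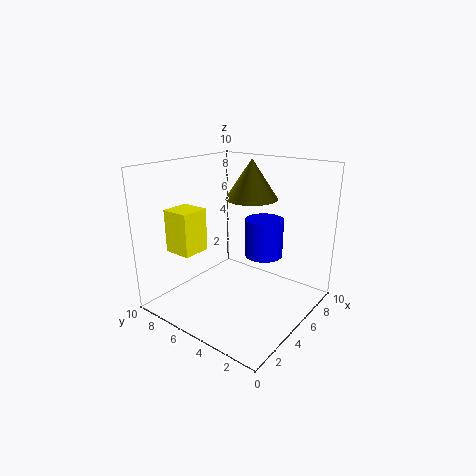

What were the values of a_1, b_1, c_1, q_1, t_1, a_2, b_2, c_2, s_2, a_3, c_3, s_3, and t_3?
a_1 = 2
b_1 = 7
c_1 = 4
q_1 = 2
t_1 = 3
a_2 = 2
b_2 = 1
c_2 = 6
s_2 = 1
a_3 = 8
c_3 = 7
s_3 = 2
t_3 = 3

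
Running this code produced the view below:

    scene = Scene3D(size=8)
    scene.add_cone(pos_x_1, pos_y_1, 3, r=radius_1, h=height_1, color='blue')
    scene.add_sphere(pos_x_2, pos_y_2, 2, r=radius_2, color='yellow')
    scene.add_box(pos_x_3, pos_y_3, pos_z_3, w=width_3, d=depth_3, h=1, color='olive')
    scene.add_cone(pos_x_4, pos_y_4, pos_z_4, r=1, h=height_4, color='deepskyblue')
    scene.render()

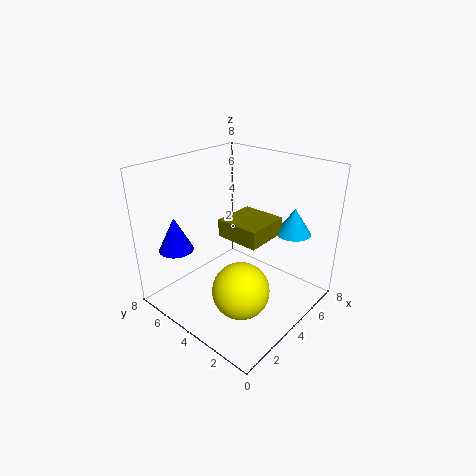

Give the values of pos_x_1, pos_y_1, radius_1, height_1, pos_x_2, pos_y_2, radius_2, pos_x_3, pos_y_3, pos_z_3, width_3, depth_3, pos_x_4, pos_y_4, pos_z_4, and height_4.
pos_x_1 = 2
pos_y_1 = 7
radius_1 = 1
height_1 = 2
pos_x_2 = 2.5
pos_y_2 = 2.5
radius_2 = 1.5
pos_x_3 = 3.5
pos_y_3 = 2.5
pos_z_3 = 4
width_3 = 2.5
depth_3 = 2.5
pos_x_4 = 6.5
pos_y_4 = 2
pos_z_4 = 4
height_4 = 1.5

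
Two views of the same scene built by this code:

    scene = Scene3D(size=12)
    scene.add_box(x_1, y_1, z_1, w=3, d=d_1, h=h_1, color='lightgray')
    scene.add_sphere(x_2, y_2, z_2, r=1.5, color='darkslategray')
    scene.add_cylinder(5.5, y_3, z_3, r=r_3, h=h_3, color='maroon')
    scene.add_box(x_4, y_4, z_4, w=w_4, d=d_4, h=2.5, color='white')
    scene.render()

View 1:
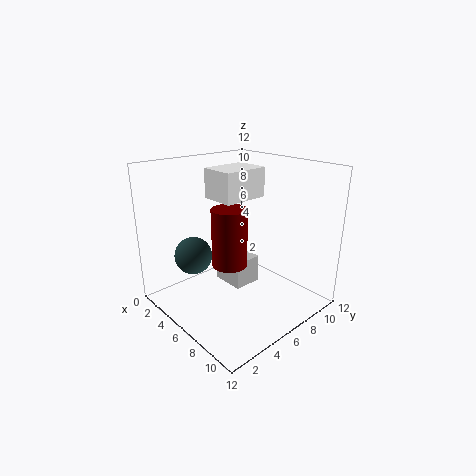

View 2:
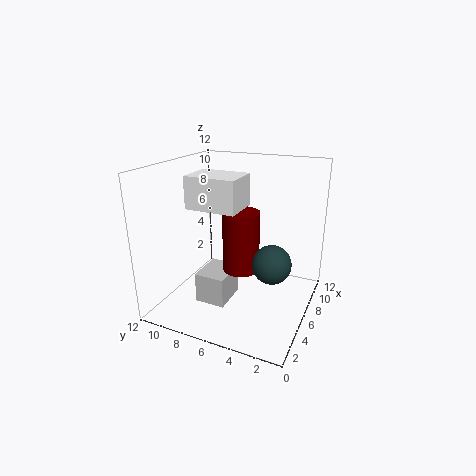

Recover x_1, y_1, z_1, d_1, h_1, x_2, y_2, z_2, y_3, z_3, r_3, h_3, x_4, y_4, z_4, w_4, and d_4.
x_1 = 3; y_1 = 6; z_1 = 1; d_1 = 2.5; h_1 = 2.5; x_2 = 4.5; y_2 = 2.5; z_2 = 5; y_3 = 5.5; z_3 = 3.5; r_3 = 1.5; h_3 = 5; x_4 = 3; y_4 = 5; z_4 = 9; w_4 = 3; d_4 = 4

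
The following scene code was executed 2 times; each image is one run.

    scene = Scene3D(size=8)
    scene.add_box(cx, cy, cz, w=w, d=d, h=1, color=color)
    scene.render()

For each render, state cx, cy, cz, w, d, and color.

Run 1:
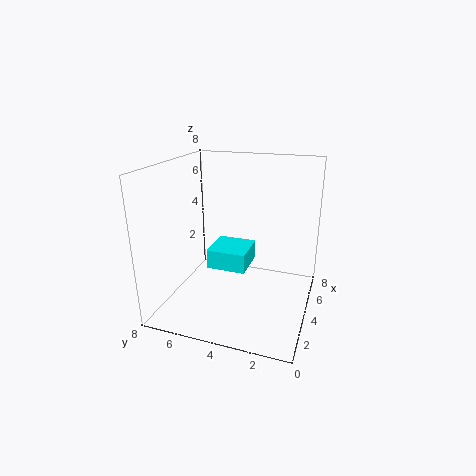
cx = 2, cy = 3, cz = 3, w = 2, d = 2, color = 'cyan'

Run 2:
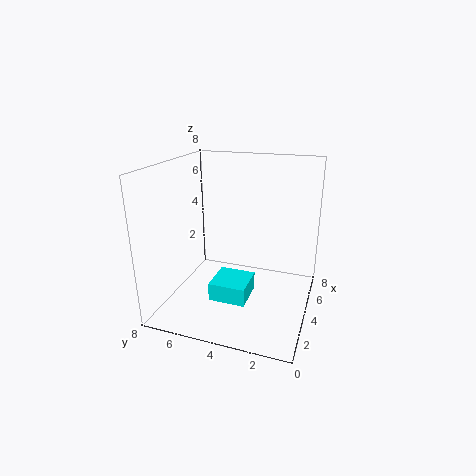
cx = 2, cy = 3, cz = 1, w = 2, d = 2, color = 'cyan'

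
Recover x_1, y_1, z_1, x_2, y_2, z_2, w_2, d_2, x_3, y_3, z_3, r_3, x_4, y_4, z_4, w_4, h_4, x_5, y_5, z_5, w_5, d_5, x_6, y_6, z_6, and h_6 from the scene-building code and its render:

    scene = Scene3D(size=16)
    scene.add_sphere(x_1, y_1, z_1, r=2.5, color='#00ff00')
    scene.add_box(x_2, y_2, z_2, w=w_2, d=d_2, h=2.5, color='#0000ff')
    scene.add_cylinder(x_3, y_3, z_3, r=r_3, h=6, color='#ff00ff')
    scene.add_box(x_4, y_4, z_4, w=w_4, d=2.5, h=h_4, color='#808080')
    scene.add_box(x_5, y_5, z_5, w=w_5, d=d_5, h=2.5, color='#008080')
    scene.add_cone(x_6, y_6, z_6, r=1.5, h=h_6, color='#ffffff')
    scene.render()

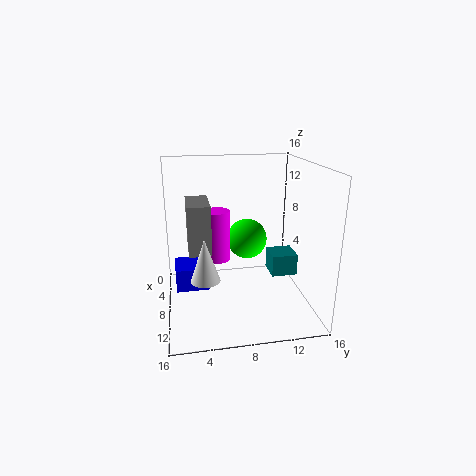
x_1 = 3.5
y_1 = 10
z_1 = 6
x_2 = 6.5
y_2 = 1
z_2 = 3
w_2 = 3.5
d_2 = 3.5
x_3 = 5.5
y_3 = 6
z_3 = 4.5
r_3 = 1.5
x_4 = 4
y_4 = 2.5
z_4 = 6.5
w_4 = 5
h_4 = 5.5
x_5 = 5.5
y_5 = 12
z_5 = 3
w_5 = 3
d_5 = 3
x_6 = 11.5
y_6 = 4
z_6 = 5
h_6 = 4.5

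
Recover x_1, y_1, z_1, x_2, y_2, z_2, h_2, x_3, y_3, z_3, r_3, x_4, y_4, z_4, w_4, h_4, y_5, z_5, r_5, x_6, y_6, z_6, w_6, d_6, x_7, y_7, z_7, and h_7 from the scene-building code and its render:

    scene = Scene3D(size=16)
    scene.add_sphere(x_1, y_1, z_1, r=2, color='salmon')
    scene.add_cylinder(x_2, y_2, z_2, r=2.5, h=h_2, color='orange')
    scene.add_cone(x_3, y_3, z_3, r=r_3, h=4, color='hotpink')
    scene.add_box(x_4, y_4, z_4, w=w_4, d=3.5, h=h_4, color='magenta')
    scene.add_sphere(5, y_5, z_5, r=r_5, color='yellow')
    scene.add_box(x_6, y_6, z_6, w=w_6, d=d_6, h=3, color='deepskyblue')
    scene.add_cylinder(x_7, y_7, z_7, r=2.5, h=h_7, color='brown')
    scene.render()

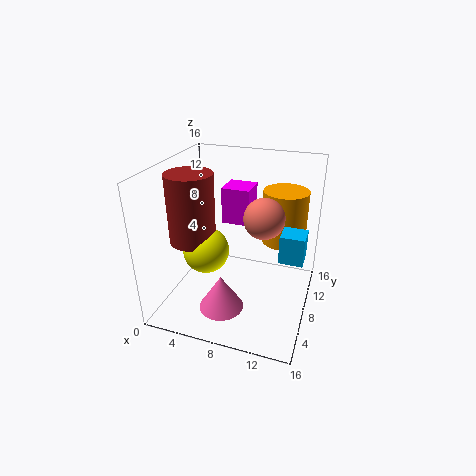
x_1 = 11.5
y_1 = 5.5
z_1 = 12
x_2 = 12.5
y_2 = 11
z_2 = 7
h_2 = 6
x_3 = 7
y_3 = 5
z_3 = 0.5
r_3 = 2.5
x_4 = 4.5
y_4 = 12
z_4 = 7.5
w_4 = 3.5
h_4 = 4.5
y_5 = 6
z_5 = 7
r_5 = 2.5
x_6 = 13
y_6 = 6
z_6 = 7
w_6 = 2.5
d_6 = 2.5
x_7 = 3.5
y_7 = 6
z_7 = 8
h_7 = 7.5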